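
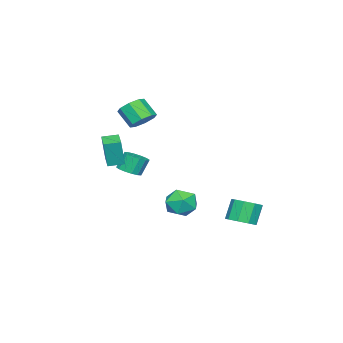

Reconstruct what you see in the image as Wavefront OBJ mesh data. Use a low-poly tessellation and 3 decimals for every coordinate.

v 1.088 -3.751 -1.349
v 1.673 -3.211 -1.265
v 1.256 -2.929 -0.186
v 0.672 -3.469 -0.271
v 1.36 -3.004 -1.44
v 0.943 -2.722 -0.361
v 0.974 -2.997 -1.59
v 0.557 -2.715 -0.512
v 0.619 -3.192 -1.677
v 0.202 -2.91 -0.598
v 0.39 -3.537 -1.675
v -0.027 -3.255 -0.596
v 0.348 -3.939 -1.586
v -0.069 -3.657 -0.508
v 0.504 -4.291 -1.434
v 0.087 -4.009 -0.355
v 0.817 -4.498 -1.259
v 0.4 -4.216 -0.18
v 1.203 -4.505 -1.108
v 0.786 -4.223 -0.03
v 1.558 -4.31 -1.022
v 1.141 -4.028 0.057
v 1.787 -3.965 -1.024
v 1.37 -3.683 0.055
v 1.829 -3.563 -1.112
v 1.412 -3.281 -0.034
v 0.918 3.524 -3.902
v 1.65 3.116 -3.524
v 0.995 3.149 -2.219
v 0.262 3.556 -2.598
v 1.719 3.741 -3.505
v 1.063 3.774 -2.201
v 1.412 4.265 -3.672
v 0.757 4.297 -2.368
v 0.874 4.441 -3.947
v 0.219 4.474 -2.643
v 0.357 4.189 -4.201
v -0.299 4.222 -2.897
v 0.102 3.625 -4.315
v -0.554 3.658 -3.011
v 0.228 3.014 -4.236
v -0.427 3.046 -2.931
v 0.678 2.641 -4
v 0.022 2.674 -2.696
v 1.239 2.681 -3.719
v 0.584 2.714 -2.415
v 2.982 -4.115 0.205
v 3.244 -4.19 1.934
v 2.385 -3.348 0.329
v 2.647 -3.423 2.058
v 4.033 -3.277 0.082
v 4.295 -3.352 1.811
v 3.436 -2.51 0.206
v 3.698 -2.585 1.935
v 1.149 0.74 -3.413
v 1.938 0.013 -3.676
v 0.182 -0.573 -2.684
v 0.971 -1.3 -2.947
v 1.158 -0.541 -2.168
v 1.756 0.271 -2.618
v 0.364 -0.831 -3.742
v 0.962 -0.019 -4.192
v 1.452 -0.958 -3.88
v 1.943 -0.778 -2.907
v 0.177 0.218 -3.453
v 0.668 0.398 -2.48
v 0.192 -3.312 2.402
v 0.913 -2.977 2.825
v 0.748 -3.934 3.862
v 0.028 -4.268 3.438
v 0.327 -2.669 3.017
v 0.162 -3.625 4.053
v -0.337 -2.737 2.848
v -0.502 -3.694 3.885
v -0.691 -3.142 2.418
v -0.856 -4.099 3.454
v -0.528 -3.646 1.978
v -0.693 -4.603 3.015
v 0.058 -3.955 1.787
v -0.107 -4.911 2.823
v 0.722 -3.886 1.955
v 0.557 -4.843 2.992
v 1.076 -3.481 2.386
v 0.911 -4.438 3.422
f 2 1 5
f 2 5 3
f 3 5 6
f 3 6 4
f 5 1 7
f 5 7 6
f 6 7 8
f 6 8 4
f 7 1 9
f 7 9 8
f 8 9 10
f 8 10 4
f 9 1 11
f 9 11 10
f 10 11 12
f 10 12 4
f 11 1 13
f 11 13 12
f 12 13 14
f 12 14 4
f 13 1 15
f 13 15 14
f 14 15 16
f 14 16 4
f 15 1 17
f 15 17 16
f 16 17 18
f 16 18 4
f 17 1 19
f 17 19 18
f 18 19 20
f 18 20 4
f 19 1 21
f 19 21 20
f 20 21 22
f 20 22 4
f 21 1 23
f 21 23 22
f 22 23 24
f 22 24 4
f 23 1 25
f 23 25 24
f 24 25 26
f 24 26 4
f 25 1 2
f 25 2 26
f 26 2 3
f 26 3 4
f 28 27 31
f 28 31 29
f 29 31 32
f 29 32 30
f 31 27 33
f 31 33 32
f 32 33 34
f 32 34 30
f 33 27 35
f 33 35 34
f 34 35 36
f 34 36 30
f 35 27 37
f 35 37 36
f 36 37 38
f 36 38 30
f 37 27 39
f 37 39 38
f 38 39 40
f 38 40 30
f 39 27 41
f 39 41 40
f 40 41 42
f 40 42 30
f 41 27 43
f 41 43 42
f 42 43 44
f 42 44 30
f 43 27 45
f 43 45 44
f 44 45 46
f 44 46 30
f 45 27 28
f 45 28 46
f 46 28 29
f 46 29 30
f 48 50 47
f 51 48 47
f 47 50 49
f 49 51 47
f 48 54 50
f 52 48 51
f 52 54 48
f 50 54 49
f 53 51 49
f 49 54 53
f 53 52 51
f 54 52 53
f 55 66 60
f 55 60 56
f 55 56 62
f 55 62 65
f 55 65 66
f 56 60 64
f 60 66 59
f 66 65 57
f 65 62 61
f 62 56 63
f 58 64 59
f 58 59 57
f 58 57 61
f 58 61 63
f 58 63 64
f 59 64 60
f 57 59 66
f 61 57 65
f 63 61 62
f 64 63 56
f 68 67 71
f 68 71 69
f 69 71 72
f 69 72 70
f 71 67 73
f 71 73 72
f 72 73 74
f 72 74 70
f 73 67 75
f 73 75 74
f 74 75 76
f 74 76 70
f 75 67 77
f 75 77 76
f 76 77 78
f 76 78 70
f 77 67 79
f 77 79 78
f 78 79 80
f 78 80 70
f 79 67 81
f 79 81 80
f 80 81 82
f 80 82 70
f 81 67 83
f 81 83 82
f 82 83 84
f 82 84 70
f 83 67 68
f 83 68 84
f 84 68 69
f 84 69 70



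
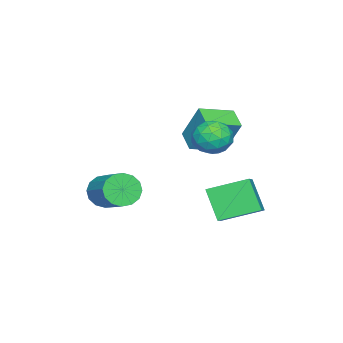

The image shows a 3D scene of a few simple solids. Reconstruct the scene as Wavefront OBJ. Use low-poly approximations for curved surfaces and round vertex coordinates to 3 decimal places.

v -2.425 1.087 1.928
v -2.251 1.975 3.734
v -1.617 1.837 1.481
v -1.443 2.726 3.286
v -1.157 -0.026 2.354
v -0.983 0.863 4.159
v -0.349 0.725 1.906
v -0.175 1.613 3.712
v 0.131 2.982 3.162
v 1.071 3.211 3.305
v 0.449 1.469 3.495
v 1.389 1.698 3.638
v 0.709 2.009 4.267
v 0.512 2.944 4.062
v 1.008 1.736 2.738
v 0.811 2.671 2.533
v 1.613 2.441 3.043
v 1.428 2.61 3.988
v 0.092 2.07 2.812
v -0.093 2.239 3.757
v 0.573 3.23 3.205
v 0.947 1.45 3.595
v 0.547 1.633 3.965
v 1.099 1.768 4.05
v 0.244 3.073 3.649
v 0.797 3.207 3.734
v 0.584 2.5 4.299
v 0.723 1.473 3.066
v 1.276 1.607 3.151
v 0.421 2.912 2.75
v 0.973 3.047 2.835
v 0.936 2.18 2.501
v 1.444 2.912 3.135
v 1.631 2.022 3.33
v 1.407 2.044 2.801
v 1.292 2.594 2.68
v 1.335 3.011 3.69
v 1.522 2.121 3.886
v 1.122 2.304 4.256
v 1.007 2.854 4.135
v 1.654 2.558 3.536
v -0.002 2.559 2.914
v 0.185 1.669 3.11
v 0.513 1.826 2.665
v 0.398 2.376 2.544
v -0.111 2.658 3.47
v 0.076 1.768 3.665
v 0.228 2.086 4.12
v 0.113 2.636 3.999
v -0.134 2.122 3.264
v -1.048 1.185 -0.842
v -1.922 2.908 -0.186
v -2.246 0.826 -1.493
v -3.119 2.549 -0.837
v -0.481 2.051 -2.363
v -1.354 3.774 -1.707
v -1.678 1.692 -3.014
v -2.552 3.415 -2.358
v 0.518 -2.983 -1.176
v 0.95 -2.798 -1.979
v 2.073 -1.373 -1.047
v 1.642 -1.557 -0.244
v 0.569 -2.503 -1.971
v 1.693 -1.078 -1.04
v 0.175 -2.337 -1.75
v 1.299 -0.911 -0.819
v -0.127 -2.343 -1.375
v 0.997 -0.918 -0.444
v -0.256 -2.521 -0.947
v 0.867 -1.096 -0.016
v -0.178 -2.823 -0.58
v 0.946 -1.397 0.351
v 0.087 -3.167 -0.373
v 1.21 -1.742 0.559
v 0.467 -3.462 -0.38
v 1.591 -2.037 0.551
v 0.861 -3.629 -0.601
v 1.985 -2.203 0.33
v 1.163 -3.622 -0.976
v 2.287 -2.197 -0.045
v 1.293 -3.444 -1.404
v 2.416 -2.019 -0.473
v 1.214 -3.143 -1.771
v 2.338 -1.717 -0.84
f 2 4 1
f 5 2 1
f 1 4 3
f 3 5 1
f 2 8 4
f 6 2 5
f 6 8 2
f 4 8 3
f 7 5 3
f 3 8 7
f 7 6 5
f 8 6 7
f 9 46 25
f 46 20 49
f 25 49 14
f 46 49 25
f 9 25 21
f 25 14 26
f 21 26 10
f 25 26 21
f 9 21 30
f 21 10 31
f 30 31 16
f 21 31 30
f 9 30 42
f 30 16 45
f 42 45 19
f 30 45 42
f 9 42 46
f 42 19 50
f 46 50 20
f 42 50 46
f 10 26 37
f 26 14 40
f 37 40 18
f 26 40 37
f 14 49 27
f 49 20 48
f 27 48 13
f 49 48 27
f 20 50 47
f 50 19 43
f 47 43 11
f 50 43 47
f 19 45 44
f 45 16 32
f 44 32 15
f 45 32 44
f 16 31 36
f 31 10 33
f 36 33 17
f 31 33 36
f 12 38 24
f 38 18 39
f 24 39 13
f 38 39 24
f 12 24 22
f 24 13 23
f 22 23 11
f 24 23 22
f 12 22 29
f 22 11 28
f 29 28 15
f 22 28 29
f 12 29 34
f 29 15 35
f 34 35 17
f 29 35 34
f 12 34 38
f 34 17 41
f 38 41 18
f 34 41 38
f 13 39 27
f 39 18 40
f 27 40 14
f 39 40 27
f 11 23 47
f 23 13 48
f 47 48 20
f 23 48 47
f 15 28 44
f 28 11 43
f 44 43 19
f 28 43 44
f 17 35 36
f 35 15 32
f 36 32 16
f 35 32 36
f 18 41 37
f 41 17 33
f 37 33 10
f 41 33 37
f 52 54 51
f 55 52 51
f 51 54 53
f 53 55 51
f 52 58 54
f 56 52 55
f 56 58 52
f 54 58 53
f 57 55 53
f 53 58 57
f 57 56 55
f 58 56 57
f 60 59 63
f 60 63 61
f 61 63 64
f 61 64 62
f 63 59 65
f 63 65 64
f 64 65 66
f 64 66 62
f 65 59 67
f 65 67 66
f 66 67 68
f 66 68 62
f 67 59 69
f 67 69 68
f 68 69 70
f 68 70 62
f 69 59 71
f 69 71 70
f 70 71 72
f 70 72 62
f 71 59 73
f 71 73 72
f 72 73 74
f 72 74 62
f 73 59 75
f 73 75 74
f 74 75 76
f 74 76 62
f 75 59 77
f 75 77 76
f 76 77 78
f 76 78 62
f 77 59 79
f 77 79 78
f 78 79 80
f 78 80 62
f 79 59 81
f 79 81 80
f 80 81 82
f 80 82 62
f 81 59 83
f 81 83 82
f 82 83 84
f 82 84 62
f 83 59 60
f 83 60 84
f 84 60 61
f 84 61 62



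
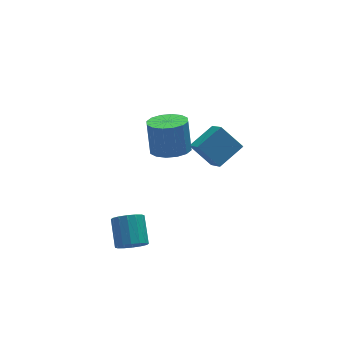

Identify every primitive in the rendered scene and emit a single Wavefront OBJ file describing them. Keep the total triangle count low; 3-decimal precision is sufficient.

v 2.513 -0.304 -3.22
v 1.623 0.59 -2.095
v 2.549 1.032 -4.253
v 1.66 1.926 -3.128
v 4 0.234 -2.472
v 3.111 1.128 -1.347
v 4.037 1.57 -3.505
v 3.147 2.464 -2.38
v -0.298 -0.657 -0.652
v 0.618 -1.186 -0.494
v 0.654 -0.593 1.289
v -0.262 -0.063 1.132
v 0.772 -0.682 -0.665
v 0.808 -0.089 1.119
v 0.638 -0.172 -0.832
v 0.674 0.422 0.951
v 0.254 0.209 -0.951
v 0.29 0.803 0.832
v -0.278 0.358 -0.99
v -0.242 0.952 0.793
v -0.816 0.235 -0.938
v -0.779 0.829 0.845
v -1.214 -0.127 -0.809
v -1.178 0.466 0.974
v -1.368 -0.631 -0.639
v -1.332 -0.038 1.145
v -1.234 -1.142 -0.471
v -1.198 -0.548 1.312
v -0.85 -1.523 -0.352
v -0.814 -0.929 1.431
v -0.318 -1.672 -0.313
v -0.282 -1.078 1.47
v 0.219 -1.549 -0.365
v 0.256 -0.955 1.418
v -3.58 -4.149 -4.189
v -3.017 -3.849 -4.72
v -2.777 -2.532 -3.722
v -3.34 -2.831 -3.191
v -3.391 -3.683 -4.849
v -3.151 -2.365 -3.851
v -3.816 -3.641 -4.802
v -3.576 -2.324 -3.804
v -4.178 -3.736 -4.59
v -3.938 -2.418 -3.592
v -4.379 -3.941 -4.271
v -4.139 -2.624 -3.273
v -4.367 -4.202 -3.93
v -4.127 -2.884 -2.932
v -4.143 -4.448 -3.658
v -3.903 -3.131 -2.66
v -3.769 -4.615 -3.529
v -3.529 -3.297 -2.531
v -3.344 -4.656 -3.576
v -3.104 -3.339 -2.578
v -2.982 -4.562 -3.788
v -2.742 -3.244 -2.79
v -2.781 -4.356 -4.107
v -2.541 -3.039 -3.109
v -2.793 -4.096 -4.448
v -2.553 -2.778 -3.45
f 2 4 1
f 5 2 1
f 1 4 3
f 3 5 1
f 2 8 4
f 6 2 5
f 6 8 2
f 4 8 3
f 7 5 3
f 3 8 7
f 7 6 5
f 8 6 7
f 10 9 13
f 10 13 11
f 11 13 14
f 11 14 12
f 13 9 15
f 13 15 14
f 14 15 16
f 14 16 12
f 15 9 17
f 15 17 16
f 16 17 18
f 16 18 12
f 17 9 19
f 17 19 18
f 18 19 20
f 18 20 12
f 19 9 21
f 19 21 20
f 20 21 22
f 20 22 12
f 21 9 23
f 21 23 22
f 22 23 24
f 22 24 12
f 23 9 25
f 23 25 24
f 24 25 26
f 24 26 12
f 25 9 27
f 25 27 26
f 26 27 28
f 26 28 12
f 27 9 29
f 27 29 28
f 28 29 30
f 28 30 12
f 29 9 31
f 29 31 30
f 30 31 32
f 30 32 12
f 31 9 33
f 31 33 32
f 32 33 34
f 32 34 12
f 33 9 10
f 33 10 34
f 34 10 11
f 34 11 12
f 36 35 39
f 36 39 37
f 37 39 40
f 37 40 38
f 39 35 41
f 39 41 40
f 40 41 42
f 40 42 38
f 41 35 43
f 41 43 42
f 42 43 44
f 42 44 38
f 43 35 45
f 43 45 44
f 44 45 46
f 44 46 38
f 45 35 47
f 45 47 46
f 46 47 48
f 46 48 38
f 47 35 49
f 47 49 48
f 48 49 50
f 48 50 38
f 49 35 51
f 49 51 50
f 50 51 52
f 50 52 38
f 51 35 53
f 51 53 52
f 52 53 54
f 52 54 38
f 53 35 55
f 53 55 54
f 54 55 56
f 54 56 38
f 55 35 57
f 55 57 56
f 56 57 58
f 56 58 38
f 57 35 59
f 57 59 58
f 58 59 60
f 58 60 38
f 59 35 36
f 59 36 60
f 60 36 37
f 60 37 38



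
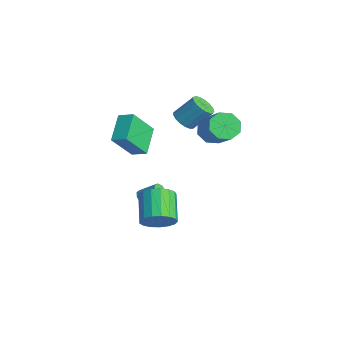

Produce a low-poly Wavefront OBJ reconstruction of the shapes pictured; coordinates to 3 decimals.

v -2.586 -0.104 -3.805
v -2.173 -0.393 -3.883
v -1.441 0.434 -3.072
v -1.854 0.724 -2.995
v -2.206 -0.106 -4.146
v -1.474 0.721 -3.335
v -2.462 0.182 -4.209
v -1.73 1.009 -3.398
v -2.79 0.303 -4.036
v -2.058 1.13 -3.225
v -2.999 0.186 -3.728
v -2.267 1.013 -2.917
v -2.966 -0.101 -3.465
v -2.234 0.726 -2.654
v -2.71 -0.389 -3.402
v -1.978 0.438 -2.591
v -2.382 -0.51 -3.575
v -1.65 0.317 -2.764
v -3.132 2.745 1.726
v -2.373 2.797 1.421
v -1.928 3.848 2.709
v -2.688 3.795 3.014
v -2.565 3.092 1.247
v -2.12 4.143 2.534
v -2.886 3.307 1.183
v -2.442 4.358 2.47
v -3.264 3.393 1.243
v -2.82 4.444 2.53
v -3.612 3.331 1.413
v -3.168 4.382 2.701
v -3.85 3.135 1.656
v -3.406 4.185 2.943
v -3.923 2.849 1.915
v -3.479 3.899 3.202
v -3.815 2.539 2.13
v -3.371 3.589 3.417
v -3.551 2.276 2.253
v -3.107 3.327 3.54
v -3.191 2.121 2.256
v -2.746 3.172 3.543
v -2.817 2.109 2.137
v -2.372 3.159 3.424
v -2.515 2.242 1.924
v -2.071 3.293 3.211
v -2.355 2.49 1.666
v -1.911 3.541 2.953
v -0.778 -0.988 3.123
v -0.428 -2.322 4.812
v -0.075 -0.377 3.46
v 0.274 -1.711 5.149
v 0.526 -1.929 2.111
v 0.875 -3.263 3.8
v 1.228 -1.318 2.448
v 1.578 -2.652 4.137
v -1.03 3.646 1.863
v -0.428 3.741 1.083
v 1.252 3.729 2.376
v 0.65 3.634 3.157
v -0.642 4.41 1.367
v 1.038 4.398 2.66
v -1.083 4.631 1.942
v 0.596 4.619 3.235
v -1.493 4.276 2.47
v 0.187 4.264 3.764
v -1.632 3.551 2.644
v 0.048 3.539 3.937
v -1.418 2.882 2.36
v 0.262 2.87 3.653
v -0.976 2.661 1.785
v 0.703 2.649 3.078
v -0.567 3.016 1.256
v 1.113 3.004 2.55
v 4.439 -1.983 -0.912
v 5.032 -2.053 -0.06
v 3.515 -1.486 1.043
v 2.921 -1.417 0.192
v 5.097 -1.583 -0.213
v 3.579 -1.016 0.891
v 5.01 -1.205 -0.525
v 3.493 -0.638 0.578
v 4.793 -1.006 -0.926
v 3.276 -0.439 0.177
v 4.495 -1.03 -1.324
v 2.978 -0.463 -0.221
v 4.184 -1.273 -1.627
v 2.666 -0.706 -0.524
v 3.931 -1.679 -1.767
v 2.413 -1.112 -0.663
v 3.794 -2.154 -1.71
v 2.277 -1.587 -0.607
v 3.806 -2.59 -1.471
v 2.288 -2.023 -0.367
v 3.962 -2.888 -1.103
v 2.444 -2.321 0
v 4.227 -2.978 -0.692
v 2.71 -2.411 0.412
v 4.541 -2.84 -0.331
v 3.024 -2.273 0.773
v 4.832 -2.506 -0.103
v 3.314 -1.939 1
f 2 1 5
f 2 5 3
f 3 5 6
f 3 6 4
f 5 1 7
f 5 7 6
f 6 7 8
f 6 8 4
f 7 1 9
f 7 9 8
f 8 9 10
f 8 10 4
f 9 1 11
f 9 11 10
f 10 11 12
f 10 12 4
f 11 1 13
f 11 13 12
f 12 13 14
f 12 14 4
f 13 1 15
f 13 15 14
f 14 15 16
f 14 16 4
f 15 1 17
f 15 17 16
f 16 17 18
f 16 18 4
f 17 1 2
f 17 2 18
f 18 2 3
f 18 3 4
f 20 19 23
f 20 23 21
f 21 23 24
f 21 24 22
f 23 19 25
f 23 25 24
f 24 25 26
f 24 26 22
f 25 19 27
f 25 27 26
f 26 27 28
f 26 28 22
f 27 19 29
f 27 29 28
f 28 29 30
f 28 30 22
f 29 19 31
f 29 31 30
f 30 31 32
f 30 32 22
f 31 19 33
f 31 33 32
f 32 33 34
f 32 34 22
f 33 19 35
f 33 35 34
f 34 35 36
f 34 36 22
f 35 19 37
f 35 37 36
f 36 37 38
f 36 38 22
f 37 19 39
f 37 39 38
f 38 39 40
f 38 40 22
f 39 19 41
f 39 41 40
f 40 41 42
f 40 42 22
f 41 19 43
f 41 43 42
f 42 43 44
f 42 44 22
f 43 19 45
f 43 45 44
f 44 45 46
f 44 46 22
f 45 19 20
f 45 20 46
f 46 20 21
f 46 21 22
f 48 50 47
f 51 48 47
f 47 50 49
f 49 51 47
f 48 54 50
f 52 48 51
f 52 54 48
f 50 54 49
f 53 51 49
f 49 54 53
f 53 52 51
f 54 52 53
f 56 55 59
f 56 59 57
f 57 59 60
f 57 60 58
f 59 55 61
f 59 61 60
f 60 61 62
f 60 62 58
f 61 55 63
f 61 63 62
f 62 63 64
f 62 64 58
f 63 55 65
f 63 65 64
f 64 65 66
f 64 66 58
f 65 55 67
f 65 67 66
f 66 67 68
f 66 68 58
f 67 55 69
f 67 69 68
f 68 69 70
f 68 70 58
f 69 55 71
f 69 71 70
f 70 71 72
f 70 72 58
f 71 55 56
f 71 56 72
f 72 56 57
f 72 57 58
f 74 73 77
f 74 77 75
f 75 77 78
f 75 78 76
f 77 73 79
f 77 79 78
f 78 79 80
f 78 80 76
f 79 73 81
f 79 81 80
f 80 81 82
f 80 82 76
f 81 73 83
f 81 83 82
f 82 83 84
f 82 84 76
f 83 73 85
f 83 85 84
f 84 85 86
f 84 86 76
f 85 73 87
f 85 87 86
f 86 87 88
f 86 88 76
f 87 73 89
f 87 89 88
f 88 89 90
f 88 90 76
f 89 73 91
f 89 91 90
f 90 91 92
f 90 92 76
f 91 73 93
f 91 93 92
f 92 93 94
f 92 94 76
f 93 73 95
f 93 95 94
f 94 95 96
f 94 96 76
f 95 73 97
f 95 97 96
f 96 97 98
f 96 98 76
f 97 73 99
f 97 99 98
f 98 99 100
f 98 100 76
f 99 73 74
f 99 74 100
f 100 74 75
f 100 75 76



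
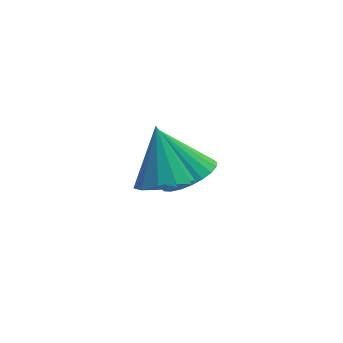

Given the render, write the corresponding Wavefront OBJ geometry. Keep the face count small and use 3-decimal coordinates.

v 0.249 0.398 -1.277
v 0.948 0.423 -0.981
v -0.309 1.162 -0.023
v 0.942 0.675 -1.137
v 0.831 0.885 -1.314
v 0.631 1.021 -1.486
v 0.373 1.062 -1.626
v 0.096 1.002 -1.712
v -0.158 0.85 -1.733
v -0.35 0.629 -1.684
v -0.451 0.374 -1.573
v -0.445 0.122 -1.417
v -0.334 -0.088 -1.239
v -0.134 -0.224 -1.068
v 0.124 -0.265 -0.928
v 0.401 -0.206 -0.841
v 0.655 -0.054 -0.821
v 0.847 0.167 -0.87
v -0.926 -1.644 0.878
v -0.408 -2.019 1.138
v -0.854 -0.696 2.102
v -0.239 -1.714 0.892
v -0.333 -1.382 0.64
v -0.653 -1.151 0.48
v -1.078 -1.108 0.471
v -1.444 -1.269 0.618
v -1.612 -1.574 0.864
v -1.518 -1.906 1.115
v -1.198 -2.137 1.276
v -0.774 -2.18 1.284
f 2 1 4
f 2 4 3
f 4 1 5
f 4 5 3
f 5 1 6
f 5 6 3
f 6 1 7
f 6 7 3
f 7 1 8
f 7 8 3
f 8 1 9
f 8 9 3
f 9 1 10
f 9 10 3
f 10 1 11
f 10 11 3
f 11 1 12
f 11 12 3
f 12 1 13
f 12 13 3
f 13 1 14
f 13 14 3
f 14 1 15
f 14 15 3
f 15 1 16
f 15 16 3
f 16 1 17
f 16 17 3
f 17 1 18
f 17 18 3
f 18 1 2
f 18 2 3
f 20 19 22
f 20 22 21
f 22 19 23
f 22 23 21
f 23 19 24
f 23 24 21
f 24 19 25
f 24 25 21
f 25 19 26
f 25 26 21
f 26 19 27
f 26 27 21
f 27 19 28
f 27 28 21
f 28 19 29
f 28 29 21
f 29 19 30
f 29 30 21
f 30 19 20
f 30 20 21



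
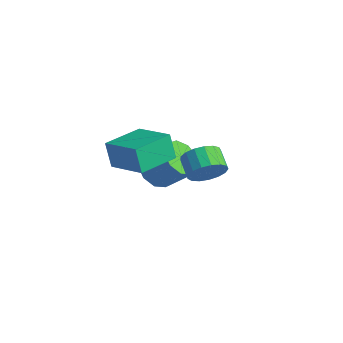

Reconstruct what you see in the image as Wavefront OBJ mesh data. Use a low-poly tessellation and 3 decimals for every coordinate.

v -3.157 0.782 -2.24
v -2.372 0.732 -2.936
v -1.218 1.329 -1.675
v -2.003 1.378 -0.98
v -2.681 1.38 -2.96
v -1.527 1.977 -1.699
v -3.213 1.748 -2.647
v -2.058 2.345 -1.387
v -3.718 1.664 -2.144
v -2.564 2.26 -0.884
v -3.961 1.167 -1.686
v -2.807 1.763 -0.426
v -3.828 0.49 -1.487
v -2.674 1.086 -0.227
v -3.381 -0.051 -1.641
v -2.227 0.546 -0.381
v -2.829 -0.202 -2.075
v -1.675 0.395 -0.815
v -2.43 0.107 -2.586
v -1.276 0.704 -1.326
v -1.31 -3.251 1.142
v -1.733 -3.234 2.424
v -1.403 -1.254 1.085
v -1.826 -1.237 2.367
v 0.606 -3.143 1.773
v 0.183 -3.126 3.055
v 0.513 -1.146 1.716
v 0.09 -1.129 2.998
v 2.896 -1.451 2.263
v 3.396 -1.197 2.967
v 2.503 -0.815 3.462
v 2.004 -1.069 2.757
v 3.399 -0.852 2.708
v 2.507 -0.471 3.203
v 3.288 -0.645 2.347
v 2.395 -0.263 2.842
v 3.087 -0.622 1.967
v 2.194 -0.241 2.462
v 2.842 -0.789 1.655
v 1.949 -0.408 2.15
v 2.61 -1.108 1.481
v 1.717 -0.726 1.976
v 2.443 -1.505 1.487
v 1.55 -1.124 1.982
v 2.38 -1.89 1.67
v 1.487 -1.508 2.165
v 2.436 -2.174 1.989
v 1.543 -1.792 2.484
v 2.597 -2.293 2.371
v 1.704 -1.911 2.866
v 2.826 -2.218 2.728
v 1.933 -1.836 3.223
v 3.072 -1.968 2.978
v 2.179 -1.586 3.473
v 3.277 -1.599 3.064
v 2.385 -1.218 3.559
f 2 1 5
f 2 5 3
f 3 5 6
f 3 6 4
f 5 1 7
f 5 7 6
f 6 7 8
f 6 8 4
f 7 1 9
f 7 9 8
f 8 9 10
f 8 10 4
f 9 1 11
f 9 11 10
f 10 11 12
f 10 12 4
f 11 1 13
f 11 13 12
f 12 13 14
f 12 14 4
f 13 1 15
f 13 15 14
f 14 15 16
f 14 16 4
f 15 1 17
f 15 17 16
f 16 17 18
f 16 18 4
f 17 1 19
f 17 19 18
f 18 19 20
f 18 20 4
f 19 1 2
f 19 2 20
f 20 2 3
f 20 3 4
f 22 24 21
f 25 22 21
f 21 24 23
f 23 25 21
f 22 28 24
f 26 22 25
f 26 28 22
f 24 28 23
f 27 25 23
f 23 28 27
f 27 26 25
f 28 26 27
f 30 29 33
f 30 33 31
f 31 33 34
f 31 34 32
f 33 29 35
f 33 35 34
f 34 35 36
f 34 36 32
f 35 29 37
f 35 37 36
f 36 37 38
f 36 38 32
f 37 29 39
f 37 39 38
f 38 39 40
f 38 40 32
f 39 29 41
f 39 41 40
f 40 41 42
f 40 42 32
f 41 29 43
f 41 43 42
f 42 43 44
f 42 44 32
f 43 29 45
f 43 45 44
f 44 45 46
f 44 46 32
f 45 29 47
f 45 47 46
f 46 47 48
f 46 48 32
f 47 29 49
f 47 49 48
f 48 49 50
f 48 50 32
f 49 29 51
f 49 51 50
f 50 51 52
f 50 52 32
f 51 29 53
f 51 53 52
f 52 53 54
f 52 54 32
f 53 29 55
f 53 55 54
f 54 55 56
f 54 56 32
f 55 29 30
f 55 30 56
f 56 30 31
f 56 31 32



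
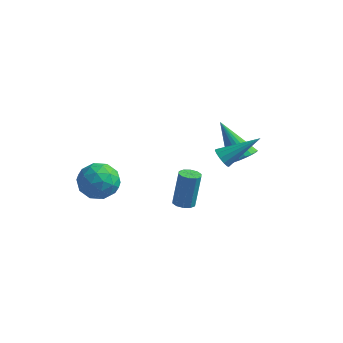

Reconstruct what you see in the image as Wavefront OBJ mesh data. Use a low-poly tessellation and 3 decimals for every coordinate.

v -3.857 -3.878 -2.743
v -3.353 -3.083 -2.443
v -2.507 -4.517 -3.317
v -2.003 -3.722 -3.017
v -2.379 -4.348 -2.351
v -3.213 -3.953 -1.997
v -2.647 -3.647 -3.763
v -3.481 -3.252 -3.409
v -2.605 -2.94 -3.074
v -2.439 -3.373 -2.201
v -3.421 -4.227 -3.559
v -3.255 -4.66 -2.686
v -3.723 -3.425 -2.543
v -2.137 -4.175 -3.217
v -2.358 -4.544 -2.826
v -2.061 -4.076 -2.65
v -3.641 -3.936 -2.28
v -3.345 -3.469 -2.104
v -2.772 -4.212 -2.05
v -2.515 -4.131 -3.656
v -2.219 -3.664 -3.48
v -3.799 -3.524 -3.11
v -3.502 -3.056 -2.934
v -3.088 -3.388 -3.71
v -2.987 -2.873 -2.737
v -2.194 -3.248 -3.075
v -2.573 -3.204 -3.513
v -3.063 -2.972 -3.305
v -2.89 -3.128 -2.224
v -2.097 -3.503 -2.562
v -2.318 -3.871 -2.17
v -2.808 -3.639 -1.962
v -2.451 -3.043 -2.595
v -3.763 -4.097 -3.198
v -2.97 -4.472 -3.536
v -3.052 -3.961 -3.798
v -3.542 -3.729 -3.59
v -3.666 -4.352 -2.685
v -2.873 -4.727 -3.023
v -2.797 -4.628 -2.455
v -3.287 -4.396 -2.247
v -3.409 -4.557 -3.165
v 1.94 -2.069 -0.869
v 2.156 -1.9 -1.311
v 3.18 -1.051 0.129
v 1.945 -1.708 -1.244
v 1.732 -1.631 -1.058
v 1.585 -1.693 -0.812
v 1.551 -1.875 -0.584
v 1.64 -2.118 -0.447
v 1.825 -2.346 -0.444
v 2.046 -2.485 -0.576
v 2.233 -2.493 -0.801
v 2.328 -2.366 -1.048
v 2.299 -2.145 -1.238
v -0.086 -1.553 -4.817
v 0.358 -1.802 -4.784
v 0.45 -1.416 -3.11
v 0.006 -1.167 -3.143
v 0.42 -1.502 -4.856
v 0.512 -1.115 -3.183
v 0.289 -1.221 -4.914
v 0.38 -0.835 -3.241
v 0.014 -1.067 -4.934
v 0.106 -0.681 -3.261
v -0.298 -1.099 -4.91
v -0.207 -0.713 -3.237
v -0.53 -1.304 -4.85
v -0.438 -0.918 -3.176
v -0.592 -1.605 -4.777
v -0.5 -1.218 -3.104
v -0.46 -1.885 -4.719
v -0.369 -1.499 -3.046
v -0.186 -2.039 -4.699
v -0.094 -1.653 -3.026
v 0.127 -2.007 -4.723
v 0.218 -1.621 -3.05
v 1.679 0.472 -2.517
v 2.251 0.549 -2.086
v 0.421 0.788 -0.903
v 2.204 0.83 -2.178
v 2.066 1.049 -2.329
v 1.861 1.168 -2.511
v 1.625 1.167 -2.695
v 1.398 1.046 -2.848
v 1.219 0.825 -2.944
v 1.121 0.543 -2.966
v 1.118 0.249 -2.91
v 1.213 -0.007 -2.786
v 1.388 -0.18 -2.616
v 1.613 -0.24 -2.428
v 1.85 -0.177 -2.256
v 2.057 -0.002 -2.129
v 2.199 0.254 -2.069
f 1 38 17
f 38 12 41
f 17 41 6
f 38 41 17
f 1 17 13
f 17 6 18
f 13 18 2
f 17 18 13
f 1 13 22
f 13 2 23
f 22 23 8
f 13 23 22
f 1 22 34
f 22 8 37
f 34 37 11
f 22 37 34
f 1 34 38
f 34 11 42
f 38 42 12
f 34 42 38
f 2 18 29
f 18 6 32
f 29 32 10
f 18 32 29
f 6 41 19
f 41 12 40
f 19 40 5
f 41 40 19
f 12 42 39
f 42 11 35
f 39 35 3
f 42 35 39
f 11 37 36
f 37 8 24
f 36 24 7
f 37 24 36
f 8 23 28
f 23 2 25
f 28 25 9
f 23 25 28
f 4 30 16
f 30 10 31
f 16 31 5
f 30 31 16
f 4 16 14
f 16 5 15
f 14 15 3
f 16 15 14
f 4 14 21
f 14 3 20
f 21 20 7
f 14 20 21
f 4 21 26
f 21 7 27
f 26 27 9
f 21 27 26
f 4 26 30
f 26 9 33
f 30 33 10
f 26 33 30
f 5 31 19
f 31 10 32
f 19 32 6
f 31 32 19
f 3 15 39
f 15 5 40
f 39 40 12
f 15 40 39
f 7 20 36
f 20 3 35
f 36 35 11
f 20 35 36
f 9 27 28
f 27 7 24
f 28 24 8
f 27 24 28
f 10 33 29
f 33 9 25
f 29 25 2
f 33 25 29
f 44 43 46
f 44 46 45
f 46 43 47
f 46 47 45
f 47 43 48
f 47 48 45
f 48 43 49
f 48 49 45
f 49 43 50
f 49 50 45
f 50 43 51
f 50 51 45
f 51 43 52
f 51 52 45
f 52 43 53
f 52 53 45
f 53 43 54
f 53 54 45
f 54 43 55
f 54 55 45
f 55 43 44
f 55 44 45
f 57 56 60
f 57 60 58
f 58 60 61
f 58 61 59
f 60 56 62
f 60 62 61
f 61 62 63
f 61 63 59
f 62 56 64
f 62 64 63
f 63 64 65
f 63 65 59
f 64 56 66
f 64 66 65
f 65 66 67
f 65 67 59
f 66 56 68
f 66 68 67
f 67 68 69
f 67 69 59
f 68 56 70
f 68 70 69
f 69 70 71
f 69 71 59
f 70 56 72
f 70 72 71
f 71 72 73
f 71 73 59
f 72 56 74
f 72 74 73
f 73 74 75
f 73 75 59
f 74 56 76
f 74 76 75
f 75 76 77
f 75 77 59
f 76 56 57
f 76 57 77
f 77 57 58
f 77 58 59
f 79 78 81
f 79 81 80
f 81 78 82
f 81 82 80
f 82 78 83
f 82 83 80
f 83 78 84
f 83 84 80
f 84 78 85
f 84 85 80
f 85 78 86
f 85 86 80
f 86 78 87
f 86 87 80
f 87 78 88
f 87 88 80
f 88 78 89
f 88 89 80
f 89 78 90
f 89 90 80
f 90 78 91
f 90 91 80
f 91 78 92
f 91 92 80
f 92 78 93
f 92 93 80
f 93 78 94
f 93 94 80
f 94 78 79
f 94 79 80



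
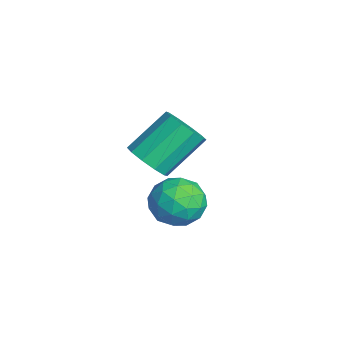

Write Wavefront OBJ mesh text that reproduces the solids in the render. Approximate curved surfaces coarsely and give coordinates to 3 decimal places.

v -2.496 -2.638 -2.08
v -1.865 -2.925 -1.522
v -2.353 -1.509 -0.242
v -2.984 -1.222 -0.8
v -1.64 -2.548 -1.853
v -2.128 -1.132 -0.573
v -1.742 -2.205 -2.271
v -2.23 -0.789 -0.991
v -2.132 -2.028 -2.616
v -2.62 -0.612 -1.336
v -2.661 -2.083 -2.756
v -3.149 -0.668 -1.476
v -3.127 -2.351 -2.638
v -3.615 -0.935 -1.358
v -3.352 -2.728 -2.307
v -3.84 -1.312 -1.027
v -3.25 -3.071 -1.889
v -3.738 -1.655 -0.609
v -2.86 -3.248 -1.544
v -3.348 -1.832 -0.264
v -2.331 -3.192 -1.404
v -2.819 -1.777 -0.124
v 0.062 -1.522 -1.614
v 1.035 -1.349 -1.819
v 0.325 -3.131 -1.721
v 1.298 -2.958 -1.926
v 0.934 -2.762 -1.005
v 0.771 -1.768 -0.939
v 0.589 -2.712 -2.601
v 0.426 -1.718 -2.535
v 1.361 -2.085 -2.429
v 1.574 -2.115 -1.442
v -0.214 -2.365 -2.098
v -0.001 -2.395 -1.111
v 0.525 -1.295 -1.707
v 0.835 -3.185 -1.833
v 0.62 -3.07 -1.292
v 1.192 -2.969 -1.412
v 0.37 -1.541 -1.19
v 0.942 -1.439 -1.31
v 0.882 -2.269 -0.832
v 0.418 -3.041 -2.23
v 0.99 -2.939 -2.35
v 0.168 -1.511 -2.128
v 0.74 -1.41 -2.248
v 0.478 -2.211 -2.708
v 1.289 -1.625 -2.186
v 1.444 -2.57 -2.249
v 1.027 -2.426 -2.646
v 0.931 -1.842 -2.607
v 1.414 -1.643 -1.606
v 1.569 -2.589 -1.669
v 1.354 -2.474 -1.128
v 1.259 -1.889 -1.089
v 1.606 -2.075 -1.964
v -0.209 -1.891 -1.871
v -0.054 -2.837 -1.934
v 0.101 -2.591 -2.451
v 0.006 -2.006 -2.412
v -0.084 -1.91 -1.291
v 0.071 -2.855 -1.354
v 0.429 -2.638 -0.933
v 0.333 -2.054 -0.894
v -0.246 -2.405 -1.576
f 2 1 5
f 2 5 3
f 3 5 6
f 3 6 4
f 5 1 7
f 5 7 6
f 6 7 8
f 6 8 4
f 7 1 9
f 7 9 8
f 8 9 10
f 8 10 4
f 9 1 11
f 9 11 10
f 10 11 12
f 10 12 4
f 11 1 13
f 11 13 12
f 12 13 14
f 12 14 4
f 13 1 15
f 13 15 14
f 14 15 16
f 14 16 4
f 15 1 17
f 15 17 16
f 16 17 18
f 16 18 4
f 17 1 19
f 17 19 18
f 18 19 20
f 18 20 4
f 19 1 21
f 19 21 20
f 20 21 22
f 20 22 4
f 21 1 2
f 21 2 22
f 22 2 3
f 22 3 4
f 23 60 39
f 60 34 63
f 39 63 28
f 60 63 39
f 23 39 35
f 39 28 40
f 35 40 24
f 39 40 35
f 23 35 44
f 35 24 45
f 44 45 30
f 35 45 44
f 23 44 56
f 44 30 59
f 56 59 33
f 44 59 56
f 23 56 60
f 56 33 64
f 60 64 34
f 56 64 60
f 24 40 51
f 40 28 54
f 51 54 32
f 40 54 51
f 28 63 41
f 63 34 62
f 41 62 27
f 63 62 41
f 34 64 61
f 64 33 57
f 61 57 25
f 64 57 61
f 33 59 58
f 59 30 46
f 58 46 29
f 59 46 58
f 30 45 50
f 45 24 47
f 50 47 31
f 45 47 50
f 26 52 38
f 52 32 53
f 38 53 27
f 52 53 38
f 26 38 36
f 38 27 37
f 36 37 25
f 38 37 36
f 26 36 43
f 36 25 42
f 43 42 29
f 36 42 43
f 26 43 48
f 43 29 49
f 48 49 31
f 43 49 48
f 26 48 52
f 48 31 55
f 52 55 32
f 48 55 52
f 27 53 41
f 53 32 54
f 41 54 28
f 53 54 41
f 25 37 61
f 37 27 62
f 61 62 34
f 37 62 61
f 29 42 58
f 42 25 57
f 58 57 33
f 42 57 58
f 31 49 50
f 49 29 46
f 50 46 30
f 49 46 50
f 32 55 51
f 55 31 47
f 51 47 24
f 55 47 51



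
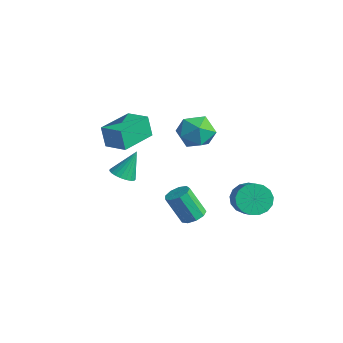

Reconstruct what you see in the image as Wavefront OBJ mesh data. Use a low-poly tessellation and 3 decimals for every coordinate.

v 2.414 2.818 -3.135
v 2.757 2.315 -3.928
v 4.01 1.799 -3.058
v 3.666 2.302 -2.265
v 2.962 2.746 -3.968
v 4.215 2.229 -3.098
v 3.042 3.193 -3.817
v 4.294 2.676 -2.947
v 2.977 3.554 -3.51
v 4.23 3.038 -2.64
v 2.784 3.747 -3.117
v 4.037 3.23 -2.247
v 2.506 3.727 -2.728
v 3.758 3.21 -1.858
v 2.206 3.499 -2.432
v 3.459 2.982 -1.562
v 1.955 3.115 -2.297
v 3.207 2.598 -1.428
v 1.808 2.663 -2.355
v 3.06 2.146 -1.485
v 1.8 2.246 -2.591
v 3.053 1.73 -1.721
v 1.933 1.961 -2.951
v 3.185 1.444 -2.082
v 2.176 1.872 -3.354
v 3.428 1.356 -2.484
v 2.473 2 -3.706
v 3.726 1.483 -2.837
v -1.775 2.13 -0.302
v -1.235 2.926 0.396
v -0.805 0.714 0.564
v -0.265 1.51 1.262
v -1.426 1.294 1.394
v -2.026 2.169 0.859
v -0.014 1.471 0.101
v -0.614 2.346 -0.434
v -0.147 2.518 0.645
v -1.02 2.409 1.444
v -1.02 1.231 -0.484
v -1.893 1.122 0.315
v -0.857 -3.768 1.443
v -1.108 -3.869 2.725
v -1.492 -1.767 1.476
v -1.744 -1.867 2.758
v 0.404 -3.373 1.722
v 0.152 -3.473 3.004
v -0.232 -1.371 1.755
v -0.483 -1.472 3.037
v 0.616 0.616 -4.747
v 1.003 -0.01 -4.826
v 0.35 -0.622 -3.172
v -0.036 0.004 -3.093
v 1.283 0.337 -4.587
v 0.63 -0.275 -2.933
v 1.251 0.815 -4.423
v 0.598 0.203 -2.769
v 0.922 1.199 -4.41
v 0.27 0.588 -2.757
v 0.45 1.311 -4.555
v -0.202 0.7 -2.902
v 0.056 1.097 -4.79
v -0.597 0.486 -3.136
v -0.076 0.658 -5.004
v -0.729 0.047 -3.351
v 0.116 0.199 -5.098
v -0.537 -0.412 -3.445
v 0.542 -0.065 -5.028
v -0.111 -0.676 -3.374
v -3.605 -1.154 -3.287
v -2.93 -0.841 -3.487
v -3.555 -0.266 -1.733
v -3.139 -0.628 -3.602
v -3.429 -0.506 -3.663
v -3.749 -0.495 -3.659
v -4.044 -0.599 -3.59
v -4.263 -0.799 -3.469
v -4.368 -1.06 -3.316
v -4.342 -1.337 -3.159
v -4.187 -1.583 -3.023
v -3.933 -1.754 -2.933
v -3.621 -1.822 -2.904
v -3.307 -1.774 -2.941
v -3.044 -1.619 -3.038
v -2.878 -1.384 -3.178
v -2.838 -1.109 -3.337
f 2 1 5
f 2 5 3
f 3 5 6
f 3 6 4
f 5 1 7
f 5 7 6
f 6 7 8
f 6 8 4
f 7 1 9
f 7 9 8
f 8 9 10
f 8 10 4
f 9 1 11
f 9 11 10
f 10 11 12
f 10 12 4
f 11 1 13
f 11 13 12
f 12 13 14
f 12 14 4
f 13 1 15
f 13 15 14
f 14 15 16
f 14 16 4
f 15 1 17
f 15 17 16
f 16 17 18
f 16 18 4
f 17 1 19
f 17 19 18
f 18 19 20
f 18 20 4
f 19 1 21
f 19 21 20
f 20 21 22
f 20 22 4
f 21 1 23
f 21 23 22
f 22 23 24
f 22 24 4
f 23 1 25
f 23 25 24
f 24 25 26
f 24 26 4
f 25 1 27
f 25 27 26
f 26 27 28
f 26 28 4
f 27 1 2
f 27 2 28
f 28 2 3
f 28 3 4
f 29 40 34
f 29 34 30
f 29 30 36
f 29 36 39
f 29 39 40
f 30 34 38
f 34 40 33
f 40 39 31
f 39 36 35
f 36 30 37
f 32 38 33
f 32 33 31
f 32 31 35
f 32 35 37
f 32 37 38
f 33 38 34
f 31 33 40
f 35 31 39
f 37 35 36
f 38 37 30
f 42 44 41
f 45 42 41
f 41 44 43
f 43 45 41
f 42 48 44
f 46 42 45
f 46 48 42
f 44 48 43
f 47 45 43
f 43 48 47
f 47 46 45
f 48 46 47
f 50 49 53
f 50 53 51
f 51 53 54
f 51 54 52
f 53 49 55
f 53 55 54
f 54 55 56
f 54 56 52
f 55 49 57
f 55 57 56
f 56 57 58
f 56 58 52
f 57 49 59
f 57 59 58
f 58 59 60
f 58 60 52
f 59 49 61
f 59 61 60
f 60 61 62
f 60 62 52
f 61 49 63
f 61 63 62
f 62 63 64
f 62 64 52
f 63 49 65
f 63 65 64
f 64 65 66
f 64 66 52
f 65 49 67
f 65 67 66
f 66 67 68
f 66 68 52
f 67 49 50
f 67 50 68
f 68 50 51
f 68 51 52
f 70 69 72
f 70 72 71
f 72 69 73
f 72 73 71
f 73 69 74
f 73 74 71
f 74 69 75
f 74 75 71
f 75 69 76
f 75 76 71
f 76 69 77
f 76 77 71
f 77 69 78
f 77 78 71
f 78 69 79
f 78 79 71
f 79 69 80
f 79 80 71
f 80 69 81
f 80 81 71
f 81 69 82
f 81 82 71
f 82 69 83
f 82 83 71
f 83 69 84
f 83 84 71
f 84 69 85
f 84 85 71
f 85 69 70
f 85 70 71



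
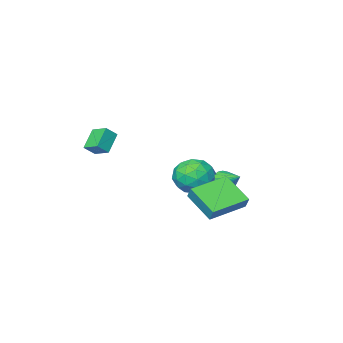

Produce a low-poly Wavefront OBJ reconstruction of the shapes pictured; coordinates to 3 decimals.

v -2.006 0.197 1.689
v -1.26 -0.382 0.951
v -3.52 -0.658 0.829
v -2.774 -1.237 0.091
v -2.802 -1.518 1.257
v -1.867 -0.989 1.788
v -2.913 -0.051 -0.008
v -1.978 0.478 0.523
v -1.821 -0.535 -0.098
v -1.752 -1.442 0.684
v -3.028 0.402 1.096
v -2.959 -0.505 1.878
v -1.5 -0.017 1.395
v -3.28 -1.023 0.385
v -3.296 -1.188 1.07
v -2.858 -1.528 0.636
v -1.857 -0.374 1.887
v -1.418 -0.714 1.453
v -2.325 -1.382 1.633
v -3.362 -0.326 0.327
v -2.923 -0.666 -0.107
v -1.922 0.488 1.144
v -1.484 0.148 0.71
v -2.455 0.342 0.147
v -1.391 -0.448 0.345
v -2.281 -0.951 -0.16
v -2.363 -0.253 -0.218
v -1.813 0.057 0.094
v -1.351 -0.981 0.805
v -2.24 -1.484 0.299
v -2.257 -1.648 0.984
v -1.707 -1.337 1.296
v -1.68 -1.071 0.188
v -2.54 0.444 1.481
v -3.429 -0.059 0.975
v -3.073 0.297 0.484
v -2.523 0.608 0.796
v -2.499 -0.089 1.94
v -3.389 -0.592 1.435
v -2.967 -1.097 1.686
v -2.417 -0.787 1.998
v -3.1 0.031 1.592
v 0.499 -4.551 3
v 1.115 -4.619 3.551
v 0.264 -3.58 3.382
v 0.881 -3.648 3.933
v 1.359 -3.992 2.107
v 1.976 -4.06 2.658
v 1.125 -3.021 2.489
v 1.741 -3.089 3.04
v -2.686 1.631 1.124
v -2.593 2.051 1.798
v -2.881 3.297 0.112
v -2.788 3.718 0.786
v -0.532 1.682 0.794
v -0.439 2.103 1.468
v -0.727 3.349 -0.218
v -0.634 3.769 0.456
v -3.757 0.187 0.47
v -3.06 0.243 0.498
v -3.883 1.393 1.21
v -3.131 0.396 0.236
v -3.327 0.508 0.021
v -3.607 0.556 -0.106
v -3.917 0.532 -0.118
v -4.196 0.439 -0.014
v -4.388 0.296 0.186
v -4.455 0.132 0.442
v -4.383 -0.021 0.704
v -4.188 -0.133 0.919
v -3.908 -0.182 1.045
v -3.597 -0.157 1.058
v -3.319 -0.064 0.954
v -3.127 0.078 0.754
f 1 38 17
f 38 12 41
f 17 41 6
f 38 41 17
f 1 17 13
f 17 6 18
f 13 18 2
f 17 18 13
f 1 13 22
f 13 2 23
f 22 23 8
f 13 23 22
f 1 22 34
f 22 8 37
f 34 37 11
f 22 37 34
f 1 34 38
f 34 11 42
f 38 42 12
f 34 42 38
f 2 18 29
f 18 6 32
f 29 32 10
f 18 32 29
f 6 41 19
f 41 12 40
f 19 40 5
f 41 40 19
f 12 42 39
f 42 11 35
f 39 35 3
f 42 35 39
f 11 37 36
f 37 8 24
f 36 24 7
f 37 24 36
f 8 23 28
f 23 2 25
f 28 25 9
f 23 25 28
f 4 30 16
f 30 10 31
f 16 31 5
f 30 31 16
f 4 16 14
f 16 5 15
f 14 15 3
f 16 15 14
f 4 14 21
f 14 3 20
f 21 20 7
f 14 20 21
f 4 21 26
f 21 7 27
f 26 27 9
f 21 27 26
f 4 26 30
f 26 9 33
f 30 33 10
f 26 33 30
f 5 31 19
f 31 10 32
f 19 32 6
f 31 32 19
f 3 15 39
f 15 5 40
f 39 40 12
f 15 40 39
f 7 20 36
f 20 3 35
f 36 35 11
f 20 35 36
f 9 27 28
f 27 7 24
f 28 24 8
f 27 24 28
f 10 33 29
f 33 9 25
f 29 25 2
f 33 25 29
f 44 46 43
f 47 44 43
f 43 46 45
f 45 47 43
f 44 50 46
f 48 44 47
f 48 50 44
f 46 50 45
f 49 47 45
f 45 50 49
f 49 48 47
f 50 48 49
f 52 54 51
f 55 52 51
f 51 54 53
f 53 55 51
f 52 58 54
f 56 52 55
f 56 58 52
f 54 58 53
f 57 55 53
f 53 58 57
f 57 56 55
f 58 56 57
f 60 59 62
f 60 62 61
f 62 59 63
f 62 63 61
f 63 59 64
f 63 64 61
f 64 59 65
f 64 65 61
f 65 59 66
f 65 66 61
f 66 59 67
f 66 67 61
f 67 59 68
f 67 68 61
f 68 59 69
f 68 69 61
f 69 59 70
f 69 70 61
f 70 59 71
f 70 71 61
f 71 59 72
f 71 72 61
f 72 59 73
f 72 73 61
f 73 59 74
f 73 74 61
f 74 59 60
f 74 60 61



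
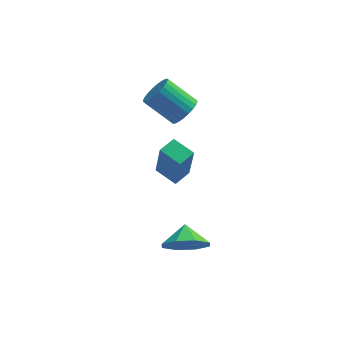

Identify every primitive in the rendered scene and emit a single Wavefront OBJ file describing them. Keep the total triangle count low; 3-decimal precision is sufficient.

v -0.268 -0.355 -0.715
v -0.061 -0.914 1.184
v 0.275 0.298 -0.582
v 0.482 -0.26 1.317
v 0.578 -1 -0.997
v 0.785 -1.558 0.902
v 1.121 -0.346 -0.864
v 1.328 -0.905 1.035
v 0.896 1.003 1.98
v 1.235 0.605 2.532
v 0.003 1 3.572
v -0.336 1.397 3.02
v 1.355 0.873 2.572
v 0.123 1.268 3.612
v 1.405 1.161 2.522
v 0.173 1.556 3.562
v 1.377 1.425 2.389
v 0.145 1.82 3.43
v 1.276 1.625 2.194
v 0.045 2.019 3.235
v 1.118 1.729 1.967
v -0.114 2.124 3.007
v 0.925 1.724 1.741
v -0.306 2.118 2.781
v 0.728 1.608 1.552
v -0.503 2.003 2.592
v 0.557 1.4 1.428
v -0.675 1.795 2.468
v 0.437 1.132 1.388
v -0.795 1.527 2.428
v 0.387 0.844 1.438
v -0.845 1.239 2.478
v 0.415 0.58 1.57
v -0.817 0.975 2.611
v 0.515 0.381 1.765
v -0.716 0.775 2.806
v 0.674 0.276 1.993
v -0.558 0.671 3.033
v 0.866 0.282 2.219
v -0.365 0.676 3.259
v 1.063 0.397 2.408
v -0.168 0.792 3.448
v 1.102 -4.192 -1.9
v 1.508 -4.663 -1.066
v 1.038 -3.328 -1.38
v 2.064 -4.34 -1.534
v 2.057 -3.93 -2.217
v 1.491 -3.674 -2.713
v 0.696 -3.721 -2.733
v 0.14 -4.044 -2.265
v 0.147 -4.454 -1.583
v 0.713 -4.71 -1.086
f 2 4 1
f 5 2 1
f 1 4 3
f 3 5 1
f 2 8 4
f 6 2 5
f 6 8 2
f 4 8 3
f 7 5 3
f 3 8 7
f 7 6 5
f 8 6 7
f 10 9 13
f 10 13 11
f 11 13 14
f 11 14 12
f 13 9 15
f 13 15 14
f 14 15 16
f 14 16 12
f 15 9 17
f 15 17 16
f 16 17 18
f 16 18 12
f 17 9 19
f 17 19 18
f 18 19 20
f 18 20 12
f 19 9 21
f 19 21 20
f 20 21 22
f 20 22 12
f 21 9 23
f 21 23 22
f 22 23 24
f 22 24 12
f 23 9 25
f 23 25 24
f 24 25 26
f 24 26 12
f 25 9 27
f 25 27 26
f 26 27 28
f 26 28 12
f 27 9 29
f 27 29 28
f 28 29 30
f 28 30 12
f 29 9 31
f 29 31 30
f 30 31 32
f 30 32 12
f 31 9 33
f 31 33 32
f 32 33 34
f 32 34 12
f 33 9 35
f 33 35 34
f 34 35 36
f 34 36 12
f 35 9 37
f 35 37 36
f 36 37 38
f 36 38 12
f 37 9 39
f 37 39 38
f 38 39 40
f 38 40 12
f 39 9 41
f 39 41 40
f 40 41 42
f 40 42 12
f 41 9 10
f 41 10 42
f 42 10 11
f 42 11 12
f 44 43 46
f 44 46 45
f 46 43 47
f 46 47 45
f 47 43 48
f 47 48 45
f 48 43 49
f 48 49 45
f 49 43 50
f 49 50 45
f 50 43 51
f 50 51 45
f 51 43 52
f 51 52 45
f 52 43 44
f 52 44 45



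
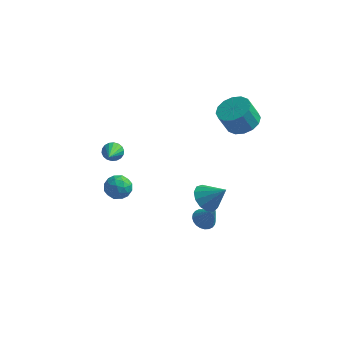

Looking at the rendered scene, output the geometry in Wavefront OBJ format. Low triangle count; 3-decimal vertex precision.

v 2.275 3.554 1.453
v 2.908 4.311 1.892
v 2.398 3.962 3.226
v 1.765 3.206 2.787
v 2.428 4.573 1.777
v 1.918 4.225 3.111
v 1.907 4.562 1.575
v 1.397 4.214 2.91
v 1.484 4.281 1.341
v 0.974 3.933 2.675
v 1.273 3.805 1.136
v 0.764 3.457 2.47
v 1.331 3.262 1.016
v 0.821 2.914 2.35
v 1.642 2.798 1.014
v 1.132 2.449 2.348
v 2.122 2.535 1.129
v 1.612 2.187 2.463
v 2.643 2.546 1.33
v 2.133 2.198 2.665
v 3.066 2.827 1.565
v 2.556 2.479 2.899
v 3.276 3.303 1.77
v 2.767 2.955 3.104
v 3.219 3.846 1.89
v 2.709 3.498 3.224
v 2.52 -3.957 1.055
v 3.032 -3.411 0.502
v 3.62 -3.923 2.105
v 2.74 -3.091 0.797
v 2.379 -3.046 1.174
v 2.063 -3.289 1.513
v 1.892 -3.745 1.707
v 1.92 -4.268 1.694
v 2.14 -4.693 1.478
v 2.48 -4.883 1.128
v 2.833 -4.78 0.755
v 3.087 -4.415 0.477
v 3.161 -3.905 0.383
v -4.015 -0.905 0.649
v -3.559 -0.597 0.975
v -3.605 -2.575 1.651
v -3.79 -0.557 1.136
v -4.065 -0.586 1.201
v -4.331 -0.678 1.157
v -4.535 -0.815 1.012
v -4.635 -0.97 0.795
v -4.613 -1.112 0.549
v -4.472 -1.213 0.323
v -4.241 -1.253 0.162
v -3.965 -1.224 0.097
v -3.699 -1.132 0.141
v -3.496 -0.995 0.286
v -3.396 -0.841 0.503
v -3.418 -0.698 0.749
v 1.538 -1.276 -3.517
v 2.122 -1.473 -3.909
v 2.302 -1.544 -2.243
v 2.167 -1.194 -3.878
v 2.117 -0.927 -3.791
v 1.979 -0.713 -3.664
v 1.773 -0.585 -3.514
v 1.532 -0.563 -3.364
v 1.291 -0.649 -3.238
v 1.088 -0.83 -3.154
v 0.954 -1.08 -3.126
v 0.908 -1.359 -3.157
v 0.958 -1.626 -3.243
v 1.097 -1.84 -3.371
v 1.302 -1.967 -3.521
v 1.544 -1.99 -3.67
v 1.784 -1.904 -3.797
v 1.987 -1.723 -3.88
v -3.669 -2.04 -1.435
v -2.816 -1.969 -1.542
v -3.464 -2.951 -0.398
v -2.611 -2.88 -0.505
v -3.063 -2.216 -0.191
v -3.19 -1.653 -0.831
v -3.09 -3.267 -1.109
v -3.217 -2.704 -1.749
v -2.459 -2.727 -1.34
v -2.442 -2.078 -0.773
v -3.838 -2.842 -1.167
v -3.821 -2.193 -0.6
v -3.261 -1.925 -1.579
v -3.019 -2.995 -0.361
v -3.285 -2.605 -0.176
v -2.784 -2.564 -0.239
v -3.48 -1.739 -1.162
v -2.979 -1.697 -1.224
v -3.124 -1.843 -0.431
v -3.301 -3.223 -0.716
v -2.8 -3.181 -0.778
v -3.496 -2.356 -1.701
v -2.995 -2.315 -1.764
v -3.156 -3.077 -1.509
v -2.549 -2.328 -1.523
v -2.429 -2.864 -0.914
v -2.71 -3.091 -1.269
v -2.785 -2.76 -1.645
v -2.539 -1.947 -1.19
v -2.419 -2.482 -0.581
v -2.684 -2.092 -0.396
v -2.759 -1.761 -0.773
v -2.329 -2.393 -1.071
v -3.861 -2.438 -1.359
v -3.741 -2.973 -0.75
v -3.521 -3.159 -1.167
v -3.596 -2.828 -1.544
v -3.851 -2.056 -1.026
v -3.731 -2.592 -0.417
v -3.495 -2.16 -0.295
v -3.57 -1.829 -0.671
v -3.951 -2.527 -0.869
f 2 1 5
f 2 5 3
f 3 5 6
f 3 6 4
f 5 1 7
f 5 7 6
f 6 7 8
f 6 8 4
f 7 1 9
f 7 9 8
f 8 9 10
f 8 10 4
f 9 1 11
f 9 11 10
f 10 11 12
f 10 12 4
f 11 1 13
f 11 13 12
f 12 13 14
f 12 14 4
f 13 1 15
f 13 15 14
f 14 15 16
f 14 16 4
f 15 1 17
f 15 17 16
f 16 17 18
f 16 18 4
f 17 1 19
f 17 19 18
f 18 19 20
f 18 20 4
f 19 1 21
f 19 21 20
f 20 21 22
f 20 22 4
f 21 1 23
f 21 23 22
f 22 23 24
f 22 24 4
f 23 1 25
f 23 25 24
f 24 25 26
f 24 26 4
f 25 1 2
f 25 2 26
f 26 2 3
f 26 3 4
f 28 27 30
f 28 30 29
f 30 27 31
f 30 31 29
f 31 27 32
f 31 32 29
f 32 27 33
f 32 33 29
f 33 27 34
f 33 34 29
f 34 27 35
f 34 35 29
f 35 27 36
f 35 36 29
f 36 27 37
f 36 37 29
f 37 27 38
f 37 38 29
f 38 27 39
f 38 39 29
f 39 27 28
f 39 28 29
f 41 40 43
f 41 43 42
f 43 40 44
f 43 44 42
f 44 40 45
f 44 45 42
f 45 40 46
f 45 46 42
f 46 40 47
f 46 47 42
f 47 40 48
f 47 48 42
f 48 40 49
f 48 49 42
f 49 40 50
f 49 50 42
f 50 40 51
f 50 51 42
f 51 40 52
f 51 52 42
f 52 40 53
f 52 53 42
f 53 40 54
f 53 54 42
f 54 40 55
f 54 55 42
f 55 40 41
f 55 41 42
f 57 56 59
f 57 59 58
f 59 56 60
f 59 60 58
f 60 56 61
f 60 61 58
f 61 56 62
f 61 62 58
f 62 56 63
f 62 63 58
f 63 56 64
f 63 64 58
f 64 56 65
f 64 65 58
f 65 56 66
f 65 66 58
f 66 56 67
f 66 67 58
f 67 56 68
f 67 68 58
f 68 56 69
f 68 69 58
f 69 56 70
f 69 70 58
f 70 56 71
f 70 71 58
f 71 56 72
f 71 72 58
f 72 56 73
f 72 73 58
f 73 56 57
f 73 57 58
f 74 111 90
f 111 85 114
f 90 114 79
f 111 114 90
f 74 90 86
f 90 79 91
f 86 91 75
f 90 91 86
f 74 86 95
f 86 75 96
f 95 96 81
f 86 96 95
f 74 95 107
f 95 81 110
f 107 110 84
f 95 110 107
f 74 107 111
f 107 84 115
f 111 115 85
f 107 115 111
f 75 91 102
f 91 79 105
f 102 105 83
f 91 105 102
f 79 114 92
f 114 85 113
f 92 113 78
f 114 113 92
f 85 115 112
f 115 84 108
f 112 108 76
f 115 108 112
f 84 110 109
f 110 81 97
f 109 97 80
f 110 97 109
f 81 96 101
f 96 75 98
f 101 98 82
f 96 98 101
f 77 103 89
f 103 83 104
f 89 104 78
f 103 104 89
f 77 89 87
f 89 78 88
f 87 88 76
f 89 88 87
f 77 87 94
f 87 76 93
f 94 93 80
f 87 93 94
f 77 94 99
f 94 80 100
f 99 100 82
f 94 100 99
f 77 99 103
f 99 82 106
f 103 106 83
f 99 106 103
f 78 104 92
f 104 83 105
f 92 105 79
f 104 105 92
f 76 88 112
f 88 78 113
f 112 113 85
f 88 113 112
f 80 93 109
f 93 76 108
f 109 108 84
f 93 108 109
f 82 100 101
f 100 80 97
f 101 97 81
f 100 97 101
f 83 106 102
f 106 82 98
f 102 98 75
f 106 98 102



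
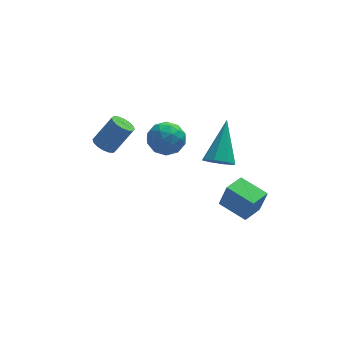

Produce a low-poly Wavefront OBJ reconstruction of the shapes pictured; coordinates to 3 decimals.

v 2.402 1.92 -4.205
v 3.023 1.584 -4.133
v 3.018 3.36 -2.775
v 3.036 1.964 -4.521
v 2.678 2.318 -4.724
v 2.158 2.44 -4.623
v 1.781 2.257 -4.276
v 1.768 1.877 -3.888
v 2.126 1.522 -3.685
v 2.646 1.401 -3.787
v -0.301 1.715 -1.488
v 0.485 1.623 -1.204
v -0.305 0.417 -1.896
v 0.481 0.325 -1.612
v -0.153 0.429 -1.069
v -0.151 1.231 -0.817
v 0.331 0.809 -2.283
v 0.333 1.611 -2.031
v 0.876 1.063 -1.695
v 0.577 0.828 -0.945
v -0.397 1.212 -2.155
v -0.696 0.977 -1.405
v 0.092 1.783 -1.31
v 0.088 0.257 -1.79
v -0.285 0.318 -1.471
v 0.177 0.264 -1.303
v -0.281 1.553 -1.083
v 0.181 1.499 -0.916
v -0.194 0.797 -0.836
v -0.001 0.541 -2.184
v 0.461 0.487 -2.017
v 0.003 1.776 -1.797
v 0.465 1.722 -1.629
v 0.374 1.243 -2.264
v 0.784 1.4 -1.432
v 0.782 0.637 -1.671
v 0.693 0.921 -2.066
v 0.695 1.393 -1.918
v 0.608 1.262 -0.991
v 0.606 0.499 -1.23
v 0.233 0.56 -0.911
v 0.235 1.032 -0.763
v 0.838 0.933 -1.279
v -0.426 1.541 -1.87
v -0.428 0.778 -2.109
v -0.055 1.008 -2.337
v -0.053 1.48 -2.189
v -0.602 1.403 -1.429
v -0.604 0.64 -1.668
v -0.515 0.647 -1.182
v -0.513 1.119 -1.034
v -0.658 1.107 -1.821
v 2.434 -3.158 -3.277
v 2.711 -3.245 -2.237
v 1.579 -2.241 -2.973
v 1.855 -2.328 -1.933
v 3.145 -2.452 -3.407
v 3.421 -2.539 -2.367
v 2.289 -1.535 -3.103
v 2.566 -1.622 -2.063
v -2.37 1.237 -1.787
v -1.942 1.075 -2.074
v -1.141 1.221 -0.959
v -1.57 1.383 -0.673
v -1.949 1.353 -2.105
v -1.149 1.499 -0.99
v -2.069 1.599 -2.051
v -1.269 1.746 -0.936
v -2.27 1.749 -1.926
v -1.47 1.895 -0.812
v -2.498 1.761 -1.765
v -1.697 1.907 -0.65
v -2.691 1.633 -1.609
v -1.891 1.779 -0.494
v -2.799 1.399 -1.501
v -1.998 1.545 -0.386
v -2.791 1.121 -1.47
v -1.991 1.267 -0.355
v -2.671 0.874 -1.524
v -1.871 1.021 -0.409
v -2.47 0.725 -1.648
v -1.67 0.871 -0.534
v -2.243 0.713 -1.81
v -1.442 0.859 -0.695
v -2.049 0.841 -1.966
v -1.249 0.987 -0.851
f 2 1 4
f 2 4 3
f 4 1 5
f 4 5 3
f 5 1 6
f 5 6 3
f 6 1 7
f 6 7 3
f 7 1 8
f 7 8 3
f 8 1 9
f 8 9 3
f 9 1 10
f 9 10 3
f 10 1 2
f 10 2 3
f 11 48 27
f 48 22 51
f 27 51 16
f 48 51 27
f 11 27 23
f 27 16 28
f 23 28 12
f 27 28 23
f 11 23 32
f 23 12 33
f 32 33 18
f 23 33 32
f 11 32 44
f 32 18 47
f 44 47 21
f 32 47 44
f 11 44 48
f 44 21 52
f 48 52 22
f 44 52 48
f 12 28 39
f 28 16 42
f 39 42 20
f 28 42 39
f 16 51 29
f 51 22 50
f 29 50 15
f 51 50 29
f 22 52 49
f 52 21 45
f 49 45 13
f 52 45 49
f 21 47 46
f 47 18 34
f 46 34 17
f 47 34 46
f 18 33 38
f 33 12 35
f 38 35 19
f 33 35 38
f 14 40 26
f 40 20 41
f 26 41 15
f 40 41 26
f 14 26 24
f 26 15 25
f 24 25 13
f 26 25 24
f 14 24 31
f 24 13 30
f 31 30 17
f 24 30 31
f 14 31 36
f 31 17 37
f 36 37 19
f 31 37 36
f 14 36 40
f 36 19 43
f 40 43 20
f 36 43 40
f 15 41 29
f 41 20 42
f 29 42 16
f 41 42 29
f 13 25 49
f 25 15 50
f 49 50 22
f 25 50 49
f 17 30 46
f 30 13 45
f 46 45 21
f 30 45 46
f 19 37 38
f 37 17 34
f 38 34 18
f 37 34 38
f 20 43 39
f 43 19 35
f 39 35 12
f 43 35 39
f 54 56 53
f 57 54 53
f 53 56 55
f 55 57 53
f 54 60 56
f 58 54 57
f 58 60 54
f 56 60 55
f 59 57 55
f 55 60 59
f 59 58 57
f 60 58 59
f 62 61 65
f 62 65 63
f 63 65 66
f 63 66 64
f 65 61 67
f 65 67 66
f 66 67 68
f 66 68 64
f 67 61 69
f 67 69 68
f 68 69 70
f 68 70 64
f 69 61 71
f 69 71 70
f 70 71 72
f 70 72 64
f 71 61 73
f 71 73 72
f 72 73 74
f 72 74 64
f 73 61 75
f 73 75 74
f 74 75 76
f 74 76 64
f 75 61 77
f 75 77 76
f 76 77 78
f 76 78 64
f 77 61 79
f 77 79 78
f 78 79 80
f 78 80 64
f 79 61 81
f 79 81 80
f 80 81 82
f 80 82 64
f 81 61 83
f 81 83 82
f 82 83 84
f 82 84 64
f 83 61 85
f 83 85 84
f 84 85 86
f 84 86 64
f 85 61 62
f 85 62 86
f 86 62 63
f 86 63 64



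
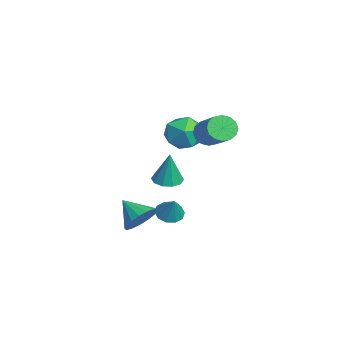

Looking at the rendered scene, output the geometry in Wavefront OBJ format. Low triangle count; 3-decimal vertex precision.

v 2.681 -0.109 -0.244
v 3.354 -0.007 -0.357
v 2.939 -0.051 1.344
v 3.163 0.374 -0.34
v 2.789 0.571 -0.287
v 2.373 0.507 -0.217
v 2.075 0.209 -0.157
v 2.008 -0.212 -0.131
v 2.198 -0.593 -0.148
v 2.573 -0.79 -0.201
v 2.989 -0.726 -0.271
v 3.287 -0.427 -0.331
v 2.954 -0.063 -2.125
v 3.273 -0.612 -2.264
v 3.566 0.043 -1.135
v 3.478 -0.305 -2.424
v 3.482 0.094 -2.469
v 3.285 0.433 -2.384
v 2.96 0.582 -2.199
v 2.634 0.485 -1.987
v 2.429 0.178 -1.827
v 2.425 -0.221 -1.781
v 2.623 -0.56 -1.867
v 2.947 -0.709 -2.051
v -3.476 2.411 -0.012
v -2.935 2.397 -0.938
v -2.885 0.823 0.358
v -2.344 0.809 -0.568
v -2.039 1.468 0.221
v -2.404 2.45 -0.007
v -3.416 0.77 -0.573
v -3.781 1.752 -0.801
v -2.898 1.383 -1.284
v -2.047 1.814 -0.794
v -3.773 1.406 0.214
v -2.922 1.837 0.704
v 0.114 2.139 1.103
v 0.509 2.089 0.515
v 2 2.411 1.489
v 1.606 2.461 2.077
v 0.417 2.444 0.538
v 1.909 2.767 1.512
v 0.244 2.718 0.713
v 1.736 3.04 1.687
v 0.036 2.836 0.992
v 1.528 3.158 1.966
v -0.151 2.767 1.301
v 1.341 3.089 2.275
v -0.266 2.53 1.557
v 1.225 2.852 2.531
v -0.28 2.189 1.691
v 1.211 2.511 2.665
v -0.189 1.833 1.668
v 1.303 2.156 2.642
v -0.016 1.56 1.493
v 1.476 1.882 2.467
v 0.192 1.442 1.214
v 1.684 1.764 2.188
v 0.379 1.511 0.905
v 1.871 1.833 1.879
v 0.495 1.748 0.649
v 1.986 2.07 1.623
v 0.343 -0.869 -3.903
v 0.876 -1.617 -3.957
v -0.563 -1.571 -3.117
v 1.024 -1.408 -3.599
v 1.016 -1.075 -3.311
v 0.854 -0.695 -3.159
v 0.575 -0.355 -3.177
v 0.243 -0.132 -3.362
v -0.066 -0.079 -3.671
v -0.282 -0.207 -4.033
v -0.354 -0.486 -4.365
v -0.267 -0.853 -4.592
v -0.04 -1.224 -4.661
v 0.275 -1.514 -4.556
v 0.606 -1.656 -4.302
f 2 1 4
f 2 4 3
f 4 1 5
f 4 5 3
f 5 1 6
f 5 6 3
f 6 1 7
f 6 7 3
f 7 1 8
f 7 8 3
f 8 1 9
f 8 9 3
f 9 1 10
f 9 10 3
f 10 1 11
f 10 11 3
f 11 1 12
f 11 12 3
f 12 1 2
f 12 2 3
f 14 13 16
f 14 16 15
f 16 13 17
f 16 17 15
f 17 13 18
f 17 18 15
f 18 13 19
f 18 19 15
f 19 13 20
f 19 20 15
f 20 13 21
f 20 21 15
f 21 13 22
f 21 22 15
f 22 13 23
f 22 23 15
f 23 13 24
f 23 24 15
f 24 13 14
f 24 14 15
f 25 36 30
f 25 30 26
f 25 26 32
f 25 32 35
f 25 35 36
f 26 30 34
f 30 36 29
f 36 35 27
f 35 32 31
f 32 26 33
f 28 34 29
f 28 29 27
f 28 27 31
f 28 31 33
f 28 33 34
f 29 34 30
f 27 29 36
f 31 27 35
f 33 31 32
f 34 33 26
f 38 37 41
f 38 41 39
f 39 41 42
f 39 42 40
f 41 37 43
f 41 43 42
f 42 43 44
f 42 44 40
f 43 37 45
f 43 45 44
f 44 45 46
f 44 46 40
f 45 37 47
f 45 47 46
f 46 47 48
f 46 48 40
f 47 37 49
f 47 49 48
f 48 49 50
f 48 50 40
f 49 37 51
f 49 51 50
f 50 51 52
f 50 52 40
f 51 37 53
f 51 53 52
f 52 53 54
f 52 54 40
f 53 37 55
f 53 55 54
f 54 55 56
f 54 56 40
f 55 37 57
f 55 57 56
f 56 57 58
f 56 58 40
f 57 37 59
f 57 59 58
f 58 59 60
f 58 60 40
f 59 37 61
f 59 61 60
f 60 61 62
f 60 62 40
f 61 37 38
f 61 38 62
f 62 38 39
f 62 39 40
f 64 63 66
f 64 66 65
f 66 63 67
f 66 67 65
f 67 63 68
f 67 68 65
f 68 63 69
f 68 69 65
f 69 63 70
f 69 70 65
f 70 63 71
f 70 71 65
f 71 63 72
f 71 72 65
f 72 63 73
f 72 73 65
f 73 63 74
f 73 74 65
f 74 63 75
f 74 75 65
f 75 63 76
f 75 76 65
f 76 63 77
f 76 77 65
f 77 63 64
f 77 64 65



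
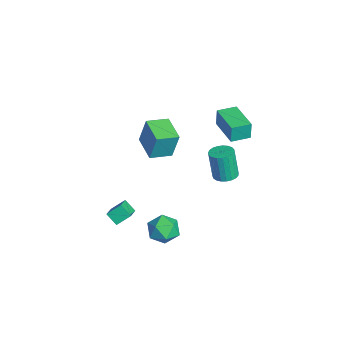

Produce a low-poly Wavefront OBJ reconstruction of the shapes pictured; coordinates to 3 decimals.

v -2.482 2.979 2.904
v -2.533 3.023 4.082
v -2.754 4.197 2.847
v -2.805 4.241 4.025
v -0.435 3.439 2.975
v -0.486 3.483 4.153
v -0.707 4.657 2.918
v -0.758 4.701 4.096
v 1.978 -3.906 0.16
v 2.993 -4.3 0.731
v 1.935 -3.08 0.807
v 2.95 -3.475 1.379
v 2.49 -3.425 -0.419
v 3.505 -3.82 0.153
v 2.447 -2.6 0.229
v 3.462 -2.994 0.8
v -4.689 -1.252 0.122
v -4.498 -0.844 1.988
v -5.01 0.156 -0.153
v -4.819 0.563 1.713
v -2.941 -0.903 -0.133
v -2.75 -0.496 1.733
v -3.262 0.504 -0.408
v -3.071 0.912 1.458
v -0.516 3.186 -0.19
v 0.043 3.694 -0.039
v -0.285 3.481 1.882
v -0.844 2.974 1.73
v -0.214 3.883 -0.062
v -0.542 3.67 1.859
v -0.524 3.952 -0.107
v -0.851 3.739 1.814
v -0.832 3.888 -0.167
v -1.159 3.676 1.754
v -1.086 3.703 -0.23
v -1.413 3.491 1.691
v -1.241 3.429 -0.287
v -1.568 3.216 1.634
v -1.27 3.113 -0.327
v -1.598 2.9 1.594
v -1.17 2.809 -0.344
v -1.497 2.597 1.577
v -0.956 2.571 -0.333
v -1.284 2.358 1.587
v -0.667 2.439 -0.299
v -0.994 2.226 1.622
v -0.351 2.436 -0.245
v -0.678 2.224 1.676
v -0.064 2.563 -0.182
v -0.391 2.351 1.739
v 0.145 2.798 -0.121
v -0.182 2.585 1.8
v 0.24 3.1 -0.071
v -0.088 2.887 1.85
v 0.203 3.417 -0.042
v -0.124 3.204 1.879
v 3.197 -0.344 -0.3
v 4.098 -0.352 -0.82
v 3.182 -2.028 -0.3
v 4.083 -2.036 -0.82
v 4.057 -1.714 0.169
v 4.066 -0.673 0.169
v 3.214 -1.707 -1.289
v 3.223 -0.666 -1.289
v 4.109 -1.194 -1.432
v 4.63 -1.199 -0.531
v 2.65 -1.181 -0.589
v 3.171 -1.186 0.312
f 2 4 1
f 5 2 1
f 1 4 3
f 3 5 1
f 2 8 4
f 6 2 5
f 6 8 2
f 4 8 3
f 7 5 3
f 3 8 7
f 7 6 5
f 8 6 7
f 10 12 9
f 13 10 9
f 9 12 11
f 11 13 9
f 10 16 12
f 14 10 13
f 14 16 10
f 12 16 11
f 15 13 11
f 11 16 15
f 15 14 13
f 16 14 15
f 18 20 17
f 21 18 17
f 17 20 19
f 19 21 17
f 18 24 20
f 22 18 21
f 22 24 18
f 20 24 19
f 23 21 19
f 19 24 23
f 23 22 21
f 24 22 23
f 26 25 29
f 26 29 27
f 27 29 30
f 27 30 28
f 29 25 31
f 29 31 30
f 30 31 32
f 30 32 28
f 31 25 33
f 31 33 32
f 32 33 34
f 32 34 28
f 33 25 35
f 33 35 34
f 34 35 36
f 34 36 28
f 35 25 37
f 35 37 36
f 36 37 38
f 36 38 28
f 37 25 39
f 37 39 38
f 38 39 40
f 38 40 28
f 39 25 41
f 39 41 40
f 40 41 42
f 40 42 28
f 41 25 43
f 41 43 42
f 42 43 44
f 42 44 28
f 43 25 45
f 43 45 44
f 44 45 46
f 44 46 28
f 45 25 47
f 45 47 46
f 46 47 48
f 46 48 28
f 47 25 49
f 47 49 48
f 48 49 50
f 48 50 28
f 49 25 51
f 49 51 50
f 50 51 52
f 50 52 28
f 51 25 53
f 51 53 52
f 52 53 54
f 52 54 28
f 53 25 55
f 53 55 54
f 54 55 56
f 54 56 28
f 55 25 26
f 55 26 56
f 56 26 27
f 56 27 28
f 57 68 62
f 57 62 58
f 57 58 64
f 57 64 67
f 57 67 68
f 58 62 66
f 62 68 61
f 68 67 59
f 67 64 63
f 64 58 65
f 60 66 61
f 60 61 59
f 60 59 63
f 60 63 65
f 60 65 66
f 61 66 62
f 59 61 68
f 63 59 67
f 65 63 64
f 66 65 58



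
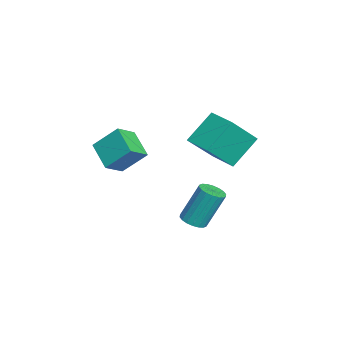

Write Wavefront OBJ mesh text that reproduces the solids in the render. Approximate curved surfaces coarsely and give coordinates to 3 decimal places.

v -2.339 -1.375 -1.325
v -3.617 -1.974 -0.551
v -2.188 -0.221 -0.184
v -3.466 -0.82 0.59
v -1.594 -2.12 -0.67
v -2.872 -2.719 0.104
v -1.443 -0.966 0.471
v -2.721 -1.565 1.245
v -4.053 2.788 -1.335
v -3.188 1.566 0.208
v -4.871 3.933 0.029
v -4.006 2.711 1.572
v -2.814 3.669 -1.332
v -1.949 2.447 0.211
v -3.632 4.814 0.032
v -2.767 3.592 1.575
v 0.781 1.754 -2.723
v 1.436 1.709 -2.651
v 1.293 2.561 -0.825
v 0.639 2.606 -0.897
v 1.402 1.973 -2.777
v 1.259 2.825 -0.951
v 1.244 2.193 -2.892
v 1.102 3.045 -1.066
v 0.996 2.326 -2.973
v 0.853 3.178 -1.147
v 0.704 2.346 -3.005
v 0.562 3.198 -1.179
v 0.428 2.248 -2.981
v 0.286 3.1 -1.155
v 0.222 2.053 -2.906
v 0.08 2.905 -1.08
v 0.127 1.799 -2.795
v -0.016 2.651 -0.969
v 0.161 1.535 -2.669
v 0.018 2.387 -0.843
v 0.318 1.315 -2.554
v 0.176 2.167 -0.728
v 0.567 1.182 -2.473
v 0.424 2.034 -0.647
v 0.858 1.162 -2.441
v 0.716 2.014 -0.615
v 1.134 1.26 -2.465
v 0.992 2.112 -0.639
v 1.34 1.455 -2.54
v 1.198 2.307 -0.714
f 2 4 1
f 5 2 1
f 1 4 3
f 3 5 1
f 2 8 4
f 6 2 5
f 6 8 2
f 4 8 3
f 7 5 3
f 3 8 7
f 7 6 5
f 8 6 7
f 10 12 9
f 13 10 9
f 9 12 11
f 11 13 9
f 10 16 12
f 14 10 13
f 14 16 10
f 12 16 11
f 15 13 11
f 11 16 15
f 15 14 13
f 16 14 15
f 18 17 21
f 18 21 19
f 19 21 22
f 19 22 20
f 21 17 23
f 21 23 22
f 22 23 24
f 22 24 20
f 23 17 25
f 23 25 24
f 24 25 26
f 24 26 20
f 25 17 27
f 25 27 26
f 26 27 28
f 26 28 20
f 27 17 29
f 27 29 28
f 28 29 30
f 28 30 20
f 29 17 31
f 29 31 30
f 30 31 32
f 30 32 20
f 31 17 33
f 31 33 32
f 32 33 34
f 32 34 20
f 33 17 35
f 33 35 34
f 34 35 36
f 34 36 20
f 35 17 37
f 35 37 36
f 36 37 38
f 36 38 20
f 37 17 39
f 37 39 38
f 38 39 40
f 38 40 20
f 39 17 41
f 39 41 40
f 40 41 42
f 40 42 20
f 41 17 43
f 41 43 42
f 42 43 44
f 42 44 20
f 43 17 45
f 43 45 44
f 44 45 46
f 44 46 20
f 45 17 18
f 45 18 46
f 46 18 19
f 46 19 20



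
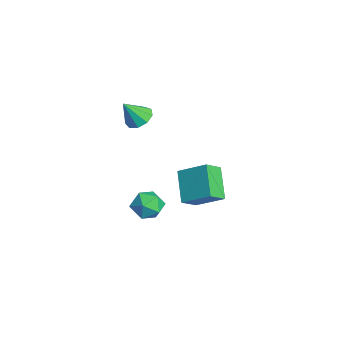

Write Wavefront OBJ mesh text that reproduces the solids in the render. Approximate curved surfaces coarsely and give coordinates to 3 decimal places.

v -4.405 0.755 -2.151
v -3.45 2.143 -1.15
v -4.97 1.697 -2.919
v -4.014 3.085 -1.918
v -2.746 0.615 -3.542
v -1.79 2.003 -2.541
v -3.31 1.557 -4.31
v -2.355 2.945 -3.309
v -3.276 -1.564 3.246
v -2.47 -1.28 3.341
v -3.124 -2.436 4.554
v -2.843 -0.923 3.623
v -3.419 -0.866 3.728
v -3.928 -1.135 3.608
v -4.132 -1.605 3.318
v -3.936 -2.055 2.995
v -3.43 -2.276 2.789
v -2.853 -2.163 2.797
v -2.474 -1.77 3.015
v 0.564 -0.942 -0.98
v 1.436 -1.449 -0.961
v -0.256 -2.351 -0.879
v 0.616 -2.858 -0.86
v 0.349 -2.284 -0.074
v 0.855 -1.413 -0.136
v 0.325 -2.387 -1.704
v 0.831 -1.516 -1.766
v 1.289 -2.342 -1.408
v 1.304 -2.278 -0.401
v -0.124 -1.522 -1.439
v -0.109 -1.458 -0.432
f 2 4 1
f 5 2 1
f 1 4 3
f 3 5 1
f 2 8 4
f 6 2 5
f 6 8 2
f 4 8 3
f 7 5 3
f 3 8 7
f 7 6 5
f 8 6 7
f 10 9 12
f 10 12 11
f 12 9 13
f 12 13 11
f 13 9 14
f 13 14 11
f 14 9 15
f 14 15 11
f 15 9 16
f 15 16 11
f 16 9 17
f 16 17 11
f 17 9 18
f 17 18 11
f 18 9 19
f 18 19 11
f 19 9 10
f 19 10 11
f 20 31 25
f 20 25 21
f 20 21 27
f 20 27 30
f 20 30 31
f 21 25 29
f 25 31 24
f 31 30 22
f 30 27 26
f 27 21 28
f 23 29 24
f 23 24 22
f 23 22 26
f 23 26 28
f 23 28 29
f 24 29 25
f 22 24 31
f 26 22 30
f 28 26 27
f 29 28 21



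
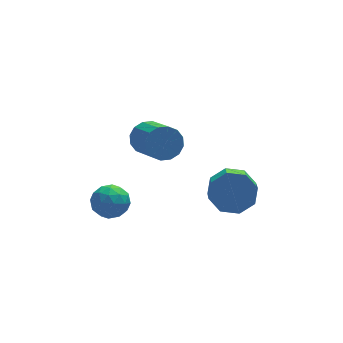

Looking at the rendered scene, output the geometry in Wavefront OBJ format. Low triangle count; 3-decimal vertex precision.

v 4.121 -2.205 -1.833
v 5.152 -2.325 -1.617
v 4.89 -3.375 -0.951
v 3.859 -3.255 -1.167
v 4.768 -1.877 -1.06
v 4.507 -2.926 -0.395
v 4.005 -1.621 -0.956
v 3.744 -2.67 -0.291
v 3.31 -1.707 -1.365
v 3.049 -2.756 -0.7
v 3.09 -2.085 -2.049
v 2.828 -3.135 -1.383
v 3.473 -2.534 -2.605
v 3.212 -3.583 -1.94
v 4.236 -2.79 -2.709
v 3.975 -3.839 -2.044
v 4.931 -2.704 -2.3
v 4.67 -3.753 -1.635
v 0.702 -1.483 1.731
v 1.245 -1.751 1.149
v 1.481 -3.444 2.147
v 0.938 -3.177 2.729
v 1.489 -1.543 1.443
v 1.725 -3.237 2.441
v 1.522 -1.32 1.814
v 1.758 -3.014 2.813
v 1.335 -1.14 2.163
v 1.571 -2.834 3.162
v 0.979 -1.052 2.397
v 1.215 -2.746 3.395
v 0.548 -1.08 2.451
v 0.784 -2.773 3.45
v 0.159 -1.216 2.313
v 0.395 -2.909 3.311
v -0.085 -1.423 2.019
v 0.151 -3.117 3.017
v -0.118 -1.646 1.647
v 0.118 -3.34 2.646
v 0.069 -1.826 1.298
v 0.305 -3.52 2.297
v 0.425 -1.914 1.065
v 0.661 -3.608 2.063
v 0.856 -1.887 1.01
v 1.092 -3.58 2.009
v -1.646 -1.179 -1.685
v -1.124 -0.653 -2.204
v -0.856 -2.347 -2.076
v -0.334 -1.821 -2.595
v -0.297 -1.747 -1.694
v -0.785 -1.025 -1.453
v -1.195 -1.975 -2.827
v -1.683 -1.253 -2.586
v -0.846 -1.145 -2.91
v -0.291 -1.004 -2.21
v -1.689 -1.996 -2.07
v -1.134 -1.855 -1.37
v -1.454 -0.814 -1.91
v -0.526 -2.186 -2.37
v -0.504 -2.143 -1.84
v -0.197 -1.834 -2.145
v -1.255 -1.032 -1.469
v -0.949 -0.723 -1.774
v -0.463 -1.366 -1.474
v -1.031 -2.277 -2.506
v -0.725 -1.968 -2.811
v -1.783 -1.166 -2.135
v -1.476 -0.857 -2.44
v -1.517 -1.634 -2.806
v -0.984 -0.793 -2.63
v -0.52 -1.48 -2.86
v -1.025 -1.57 -2.996
v -1.312 -1.146 -2.854
v -0.658 -0.711 -2.219
v -0.194 -1.397 -2.448
v -0.172 -1.354 -1.919
v -0.459 -0.929 -1.777
v -0.494 -1 -2.633
v -1.786 -1.603 -1.832
v -1.322 -2.289 -2.061
v -1.521 -2.071 -2.503
v -1.808 -1.646 -2.361
v -1.46 -1.52 -1.42
v -0.996 -2.207 -1.65
v -0.668 -1.854 -1.426
v -0.955 -1.43 -1.284
v -1.486 -2 -1.647
f 2 1 5
f 2 5 3
f 3 5 6
f 3 6 4
f 5 1 7
f 5 7 6
f 6 7 8
f 6 8 4
f 7 1 9
f 7 9 8
f 8 9 10
f 8 10 4
f 9 1 11
f 9 11 10
f 10 11 12
f 10 12 4
f 11 1 13
f 11 13 12
f 12 13 14
f 12 14 4
f 13 1 15
f 13 15 14
f 14 15 16
f 14 16 4
f 15 1 17
f 15 17 16
f 16 17 18
f 16 18 4
f 17 1 2
f 17 2 18
f 18 2 3
f 18 3 4
f 20 19 23
f 20 23 21
f 21 23 24
f 21 24 22
f 23 19 25
f 23 25 24
f 24 25 26
f 24 26 22
f 25 19 27
f 25 27 26
f 26 27 28
f 26 28 22
f 27 19 29
f 27 29 28
f 28 29 30
f 28 30 22
f 29 19 31
f 29 31 30
f 30 31 32
f 30 32 22
f 31 19 33
f 31 33 32
f 32 33 34
f 32 34 22
f 33 19 35
f 33 35 34
f 34 35 36
f 34 36 22
f 35 19 37
f 35 37 36
f 36 37 38
f 36 38 22
f 37 19 39
f 37 39 38
f 38 39 40
f 38 40 22
f 39 19 41
f 39 41 40
f 40 41 42
f 40 42 22
f 41 19 43
f 41 43 42
f 42 43 44
f 42 44 22
f 43 19 20
f 43 20 44
f 44 20 21
f 44 21 22
f 45 82 61
f 82 56 85
f 61 85 50
f 82 85 61
f 45 61 57
f 61 50 62
f 57 62 46
f 61 62 57
f 45 57 66
f 57 46 67
f 66 67 52
f 57 67 66
f 45 66 78
f 66 52 81
f 78 81 55
f 66 81 78
f 45 78 82
f 78 55 86
f 82 86 56
f 78 86 82
f 46 62 73
f 62 50 76
f 73 76 54
f 62 76 73
f 50 85 63
f 85 56 84
f 63 84 49
f 85 84 63
f 56 86 83
f 86 55 79
f 83 79 47
f 86 79 83
f 55 81 80
f 81 52 68
f 80 68 51
f 81 68 80
f 52 67 72
f 67 46 69
f 72 69 53
f 67 69 72
f 48 74 60
f 74 54 75
f 60 75 49
f 74 75 60
f 48 60 58
f 60 49 59
f 58 59 47
f 60 59 58
f 48 58 65
f 58 47 64
f 65 64 51
f 58 64 65
f 48 65 70
f 65 51 71
f 70 71 53
f 65 71 70
f 48 70 74
f 70 53 77
f 74 77 54
f 70 77 74
f 49 75 63
f 75 54 76
f 63 76 50
f 75 76 63
f 47 59 83
f 59 49 84
f 83 84 56
f 59 84 83
f 51 64 80
f 64 47 79
f 80 79 55
f 64 79 80
f 53 71 72
f 71 51 68
f 72 68 52
f 71 68 72
f 54 77 73
f 77 53 69
f 73 69 46
f 77 69 73

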